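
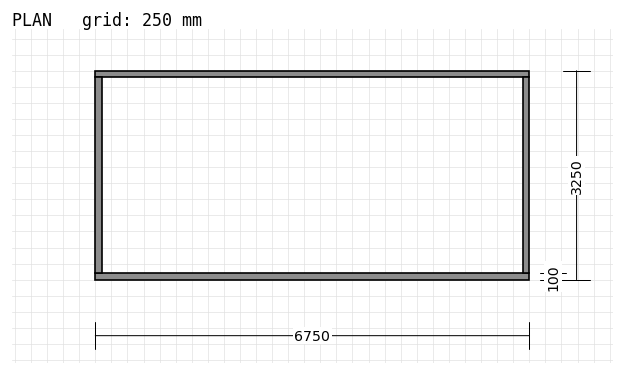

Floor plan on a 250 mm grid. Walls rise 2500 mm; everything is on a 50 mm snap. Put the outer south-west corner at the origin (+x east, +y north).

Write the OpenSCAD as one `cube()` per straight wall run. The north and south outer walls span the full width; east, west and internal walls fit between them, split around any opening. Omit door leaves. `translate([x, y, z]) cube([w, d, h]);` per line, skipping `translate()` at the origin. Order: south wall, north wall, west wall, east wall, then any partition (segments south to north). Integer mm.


cube([6750, 100, 2500]);
translate([0, 3150, 0]) cube([6750, 100, 2500]);
translate([0, 100, 0]) cube([100, 3050, 2500]);
translate([6650, 100, 0]) cube([100, 3050, 2500]);


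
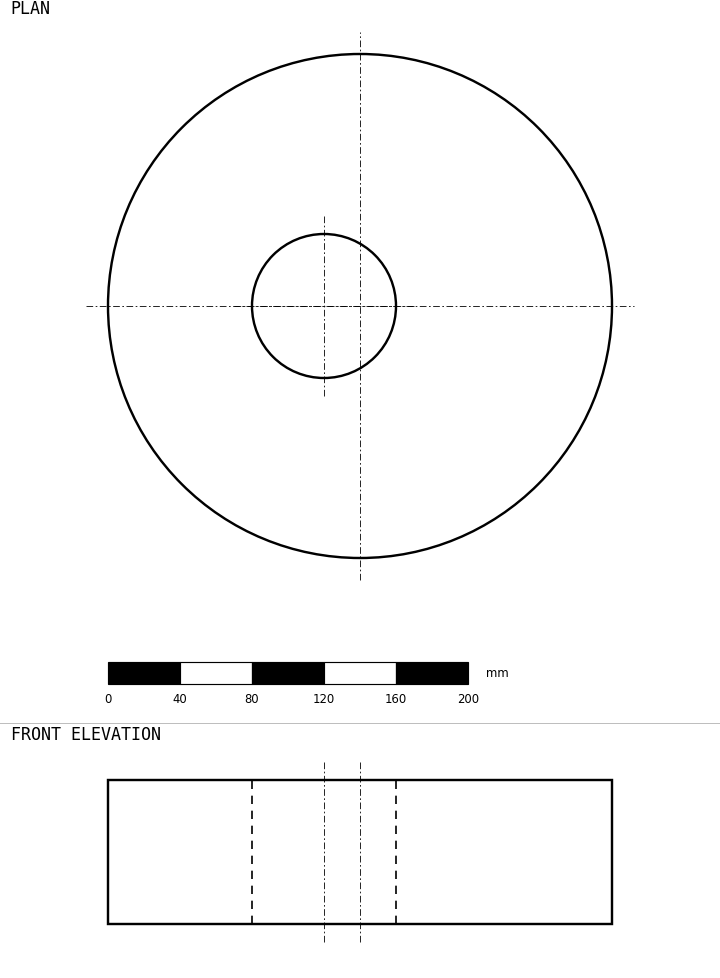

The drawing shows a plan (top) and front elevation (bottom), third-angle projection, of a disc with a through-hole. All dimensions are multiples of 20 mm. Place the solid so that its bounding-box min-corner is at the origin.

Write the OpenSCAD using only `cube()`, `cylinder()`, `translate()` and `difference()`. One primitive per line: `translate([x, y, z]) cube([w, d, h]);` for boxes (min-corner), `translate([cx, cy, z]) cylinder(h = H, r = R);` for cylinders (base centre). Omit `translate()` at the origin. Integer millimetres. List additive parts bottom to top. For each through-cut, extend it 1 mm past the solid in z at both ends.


difference() {
  translate([140, 140, 0]) cylinder(h = 80, r = 140);
  translate([120, 140, -1]) cylinder(h = 82, r = 40);
}


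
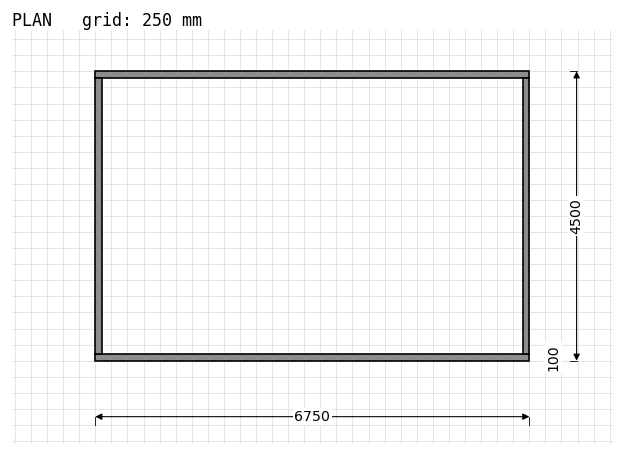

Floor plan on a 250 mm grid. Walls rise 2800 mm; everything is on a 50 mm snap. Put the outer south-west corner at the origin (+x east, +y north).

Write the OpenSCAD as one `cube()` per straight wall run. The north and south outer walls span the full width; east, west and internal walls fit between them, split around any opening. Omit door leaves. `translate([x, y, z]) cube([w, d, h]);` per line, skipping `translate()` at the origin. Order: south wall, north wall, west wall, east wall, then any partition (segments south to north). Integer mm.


cube([6750, 100, 2800]);
translate([0, 4400, 0]) cube([6750, 100, 2800]);
translate([0, 100, 0]) cube([100, 4300, 2800]);
translate([6650, 100, 0]) cube([100, 4300, 2800]);


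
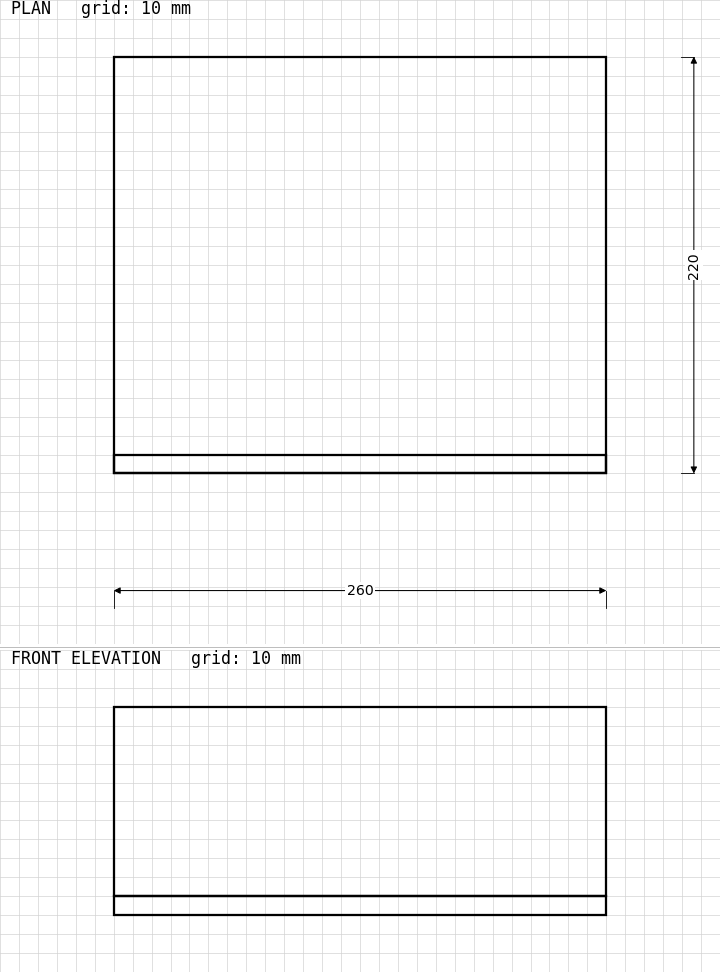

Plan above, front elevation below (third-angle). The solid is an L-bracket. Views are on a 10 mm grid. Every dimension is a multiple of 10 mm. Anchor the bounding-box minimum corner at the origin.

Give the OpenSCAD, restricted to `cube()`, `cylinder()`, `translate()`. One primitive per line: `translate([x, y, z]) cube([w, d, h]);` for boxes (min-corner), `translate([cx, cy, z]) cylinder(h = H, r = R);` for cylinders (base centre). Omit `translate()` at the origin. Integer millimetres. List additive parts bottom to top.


cube([260, 220, 10]);
translate([0, 0, 10]) cube([260, 10, 100]);


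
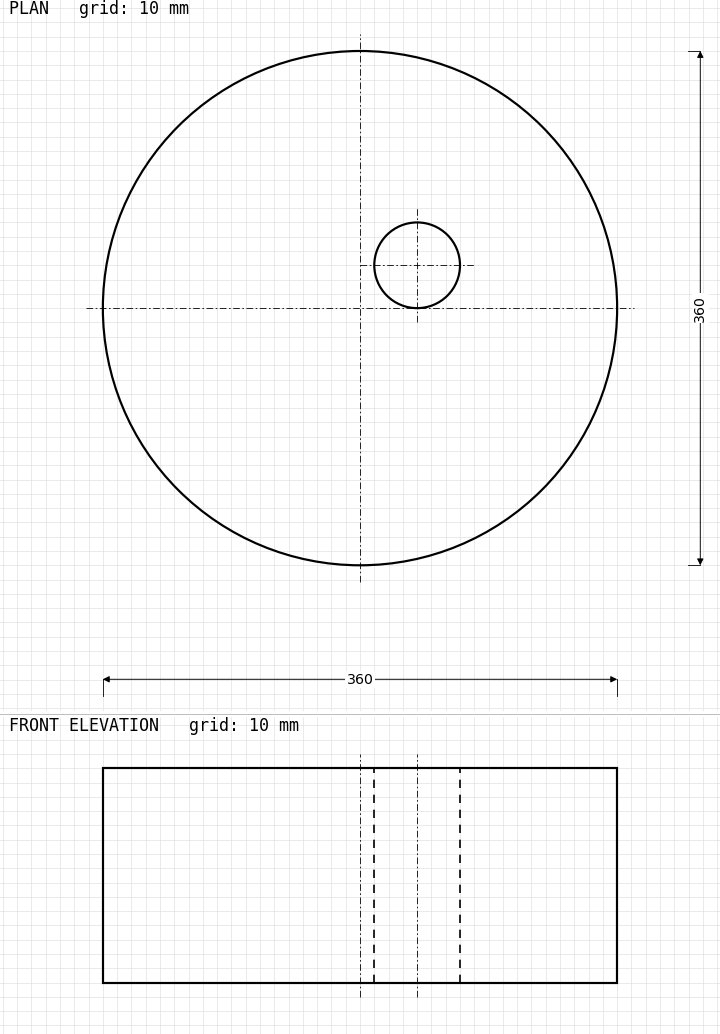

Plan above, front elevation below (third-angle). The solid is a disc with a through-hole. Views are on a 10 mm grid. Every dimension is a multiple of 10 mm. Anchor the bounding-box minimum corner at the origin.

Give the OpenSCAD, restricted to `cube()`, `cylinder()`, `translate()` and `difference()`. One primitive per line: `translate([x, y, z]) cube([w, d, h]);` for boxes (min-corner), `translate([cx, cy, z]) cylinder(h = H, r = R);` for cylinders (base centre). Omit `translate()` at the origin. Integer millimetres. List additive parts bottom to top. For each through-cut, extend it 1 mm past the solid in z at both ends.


difference() {
  translate([180, 180, 0]) cylinder(h = 150, r = 180);
  translate([220, 210, -1]) cylinder(h = 152, r = 30);
}


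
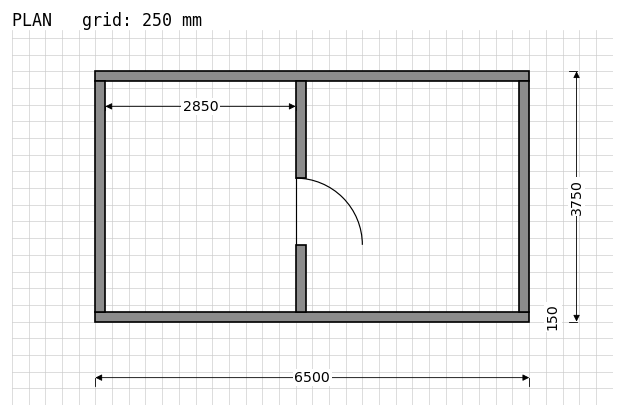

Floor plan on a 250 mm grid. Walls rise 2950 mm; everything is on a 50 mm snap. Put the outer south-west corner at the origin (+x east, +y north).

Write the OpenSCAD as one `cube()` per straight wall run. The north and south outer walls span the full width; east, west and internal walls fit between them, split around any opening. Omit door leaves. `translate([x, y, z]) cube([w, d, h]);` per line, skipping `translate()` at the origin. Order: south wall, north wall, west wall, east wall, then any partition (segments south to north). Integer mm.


cube([6500, 150, 2950]);
translate([0, 3600, 0]) cube([6500, 150, 2950]);
translate([0, 150, 0]) cube([150, 3450, 2950]);
translate([6350, 150, 0]) cube([150, 3450, 2950]);
translate([3000, 150, 0]) cube([150, 1000, 2950]);
translate([3000, 2150, 0]) cube([150, 1450, 2950]);


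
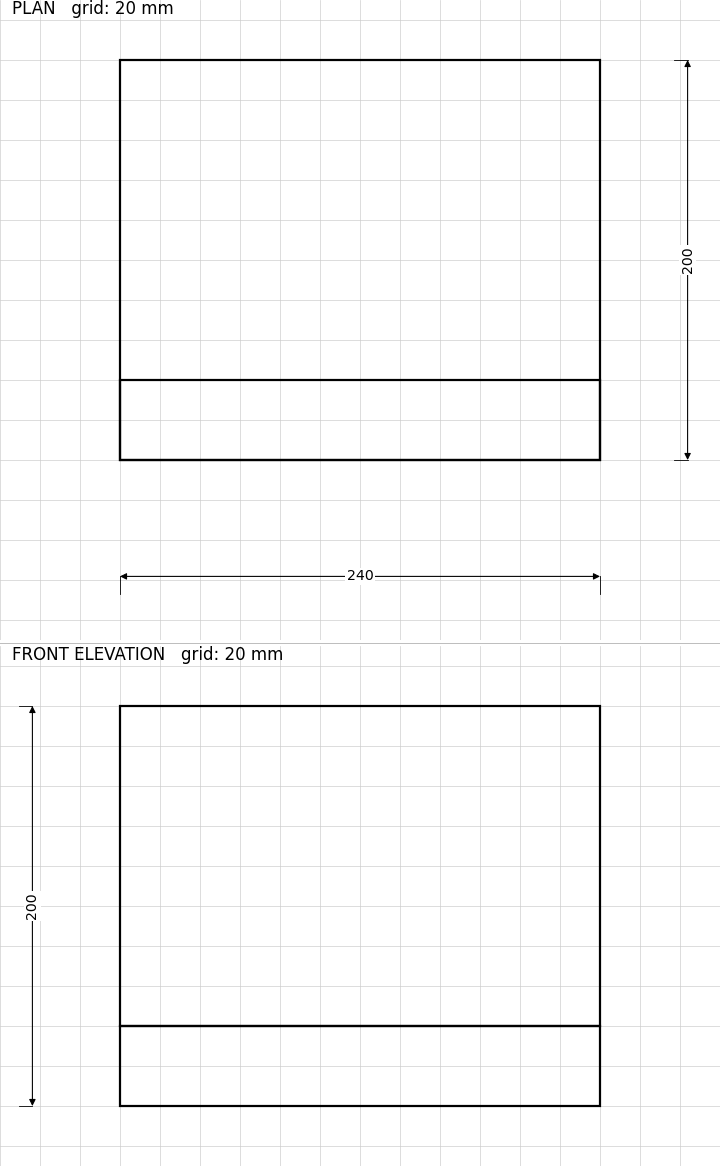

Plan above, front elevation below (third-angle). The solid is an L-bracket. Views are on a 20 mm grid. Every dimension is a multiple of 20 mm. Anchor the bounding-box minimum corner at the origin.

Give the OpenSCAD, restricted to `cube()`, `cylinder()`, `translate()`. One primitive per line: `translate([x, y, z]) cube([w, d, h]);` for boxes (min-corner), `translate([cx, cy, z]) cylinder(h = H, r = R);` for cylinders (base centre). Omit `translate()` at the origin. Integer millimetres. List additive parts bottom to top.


cube([240, 200, 40]);
translate([0, 0, 40]) cube([240, 40, 160]);


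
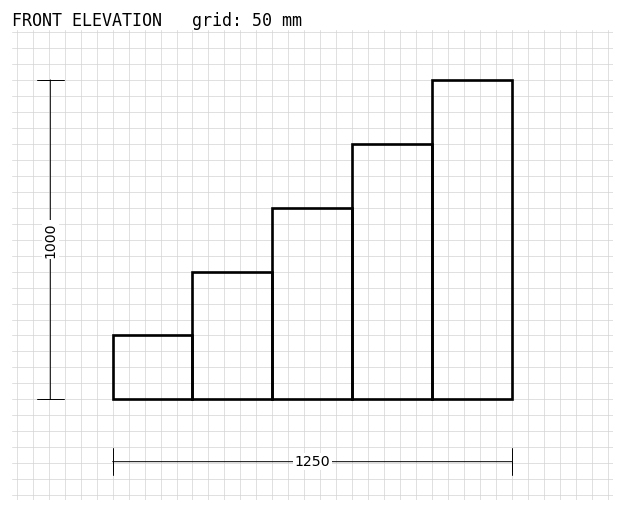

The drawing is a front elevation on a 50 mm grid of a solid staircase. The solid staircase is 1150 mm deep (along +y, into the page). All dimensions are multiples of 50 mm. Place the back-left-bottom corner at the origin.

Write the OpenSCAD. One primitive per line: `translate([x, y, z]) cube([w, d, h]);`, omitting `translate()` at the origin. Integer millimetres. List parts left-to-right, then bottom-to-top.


cube([250, 1150, 200]);
translate([250, 0, 0]) cube([250, 1150, 400]);
translate([500, 0, 0]) cube([250, 1150, 600]);
translate([750, 0, 0]) cube([250, 1150, 800]);
translate([1000, 0, 0]) cube([250, 1150, 1000]);


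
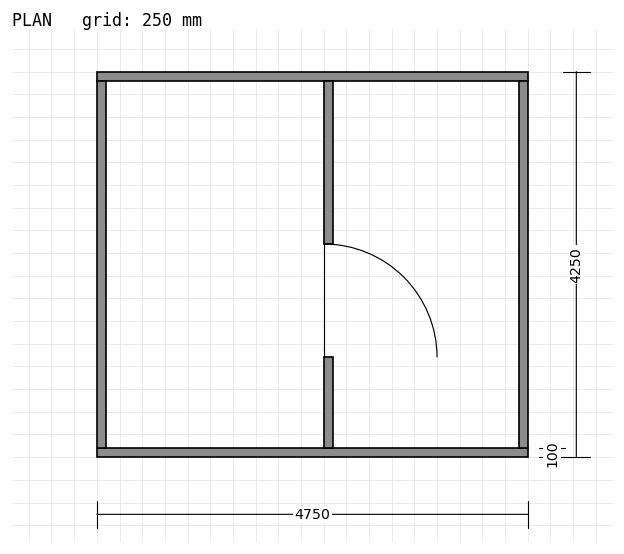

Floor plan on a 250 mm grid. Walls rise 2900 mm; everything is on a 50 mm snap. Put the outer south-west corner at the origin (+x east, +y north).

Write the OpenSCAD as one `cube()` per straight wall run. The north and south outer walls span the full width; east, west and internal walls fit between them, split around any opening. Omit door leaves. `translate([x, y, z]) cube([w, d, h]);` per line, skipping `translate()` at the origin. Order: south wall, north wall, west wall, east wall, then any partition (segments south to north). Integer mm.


cube([4750, 100, 2900]);
translate([0, 4150, 0]) cube([4750, 100, 2900]);
translate([0, 100, 0]) cube([100, 4050, 2900]);
translate([4650, 100, 0]) cube([100, 4050, 2900]);
translate([2500, 100, 0]) cube([100, 1000, 2900]);
translate([2500, 2350, 0]) cube([100, 1800, 2900]);


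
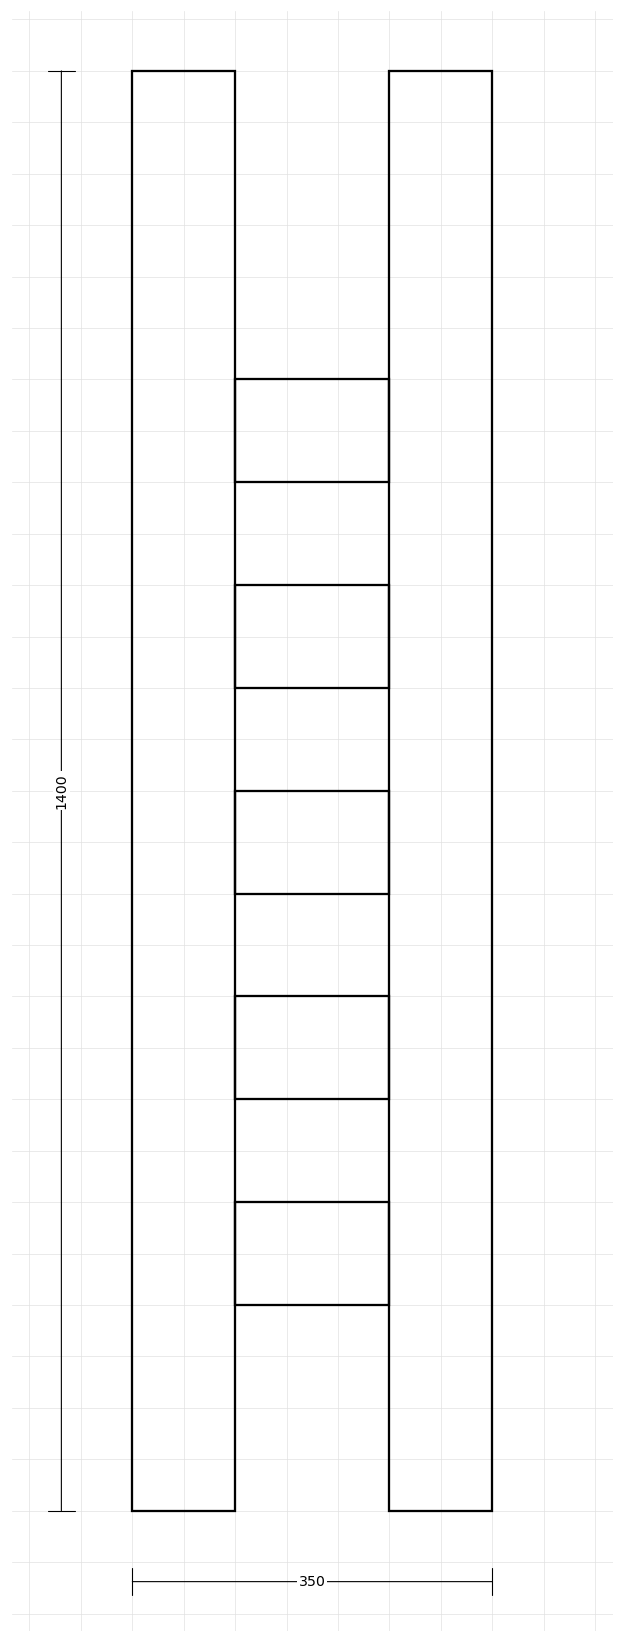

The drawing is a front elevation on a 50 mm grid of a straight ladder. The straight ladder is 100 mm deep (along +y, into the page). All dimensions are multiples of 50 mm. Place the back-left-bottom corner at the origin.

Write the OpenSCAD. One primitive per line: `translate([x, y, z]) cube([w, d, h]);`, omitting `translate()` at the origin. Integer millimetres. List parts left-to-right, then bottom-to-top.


cube([100, 100, 1400]);
translate([100, 0, 200]) cube([150, 100, 100]);
translate([100, 0, 400]) cube([150, 100, 100]);
translate([100, 0, 600]) cube([150, 100, 100]);
translate([100, 0, 800]) cube([150, 100, 100]);
translate([100, 0, 1000]) cube([150, 100, 100]);
translate([250, 0, 0]) cube([100, 100, 1400]);


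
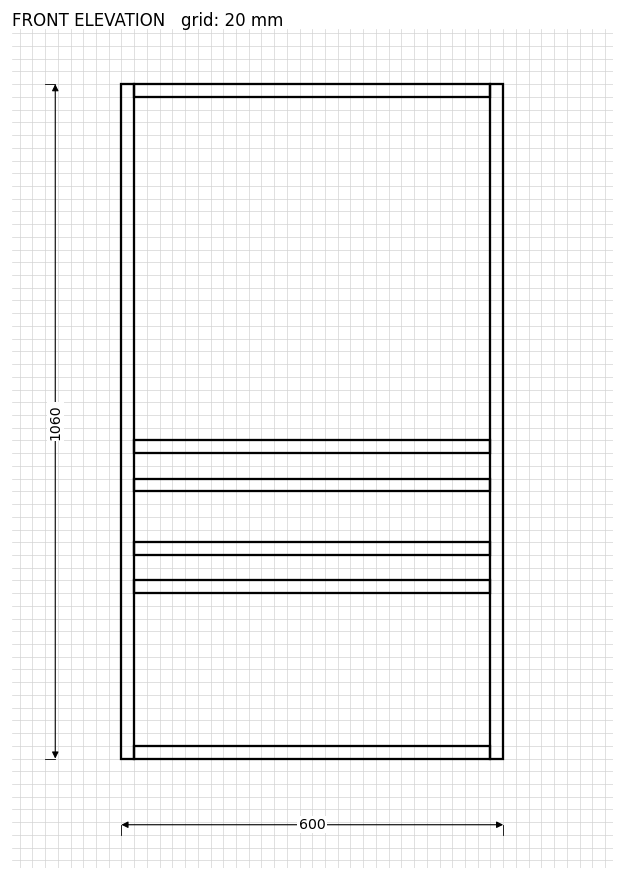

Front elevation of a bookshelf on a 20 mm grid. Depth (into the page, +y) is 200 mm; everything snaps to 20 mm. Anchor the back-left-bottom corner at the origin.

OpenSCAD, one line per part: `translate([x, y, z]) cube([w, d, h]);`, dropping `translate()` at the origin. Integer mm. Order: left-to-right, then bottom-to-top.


cube([20, 200, 1060]);
translate([20, 0, 0]) cube([560, 200, 20]);
translate([20, 0, 260]) cube([560, 200, 20]);
translate([20, 0, 320]) cube([560, 200, 20]);
translate([20, 0, 420]) cube([560, 200, 20]);
translate([20, 0, 480]) cube([560, 200, 20]);
translate([20, 0, 1040]) cube([560, 200, 20]);
translate([580, 0, 0]) cube([20, 200, 1060]);


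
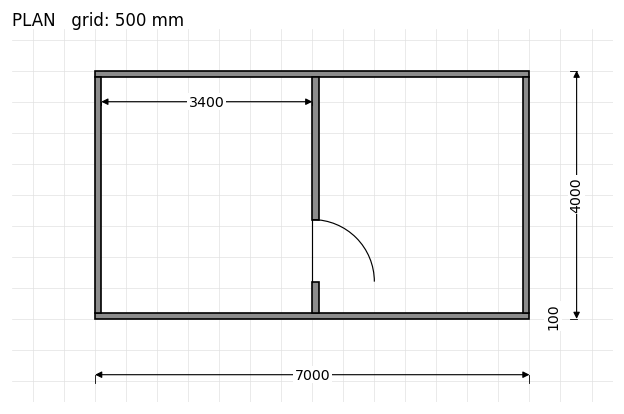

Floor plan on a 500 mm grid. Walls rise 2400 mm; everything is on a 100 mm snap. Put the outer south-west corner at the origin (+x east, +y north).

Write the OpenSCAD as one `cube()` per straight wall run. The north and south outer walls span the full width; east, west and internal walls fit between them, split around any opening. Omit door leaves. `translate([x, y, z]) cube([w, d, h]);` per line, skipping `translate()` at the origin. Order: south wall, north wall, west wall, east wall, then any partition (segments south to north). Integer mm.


cube([7000, 100, 2400]);
translate([0, 3900, 0]) cube([7000, 100, 2400]);
translate([0, 100, 0]) cube([100, 3800, 2400]);
translate([6900, 100, 0]) cube([100, 3800, 2400]);
translate([3500, 100, 0]) cube([100, 500, 2400]);
translate([3500, 1600, 0]) cube([100, 2300, 2400]);


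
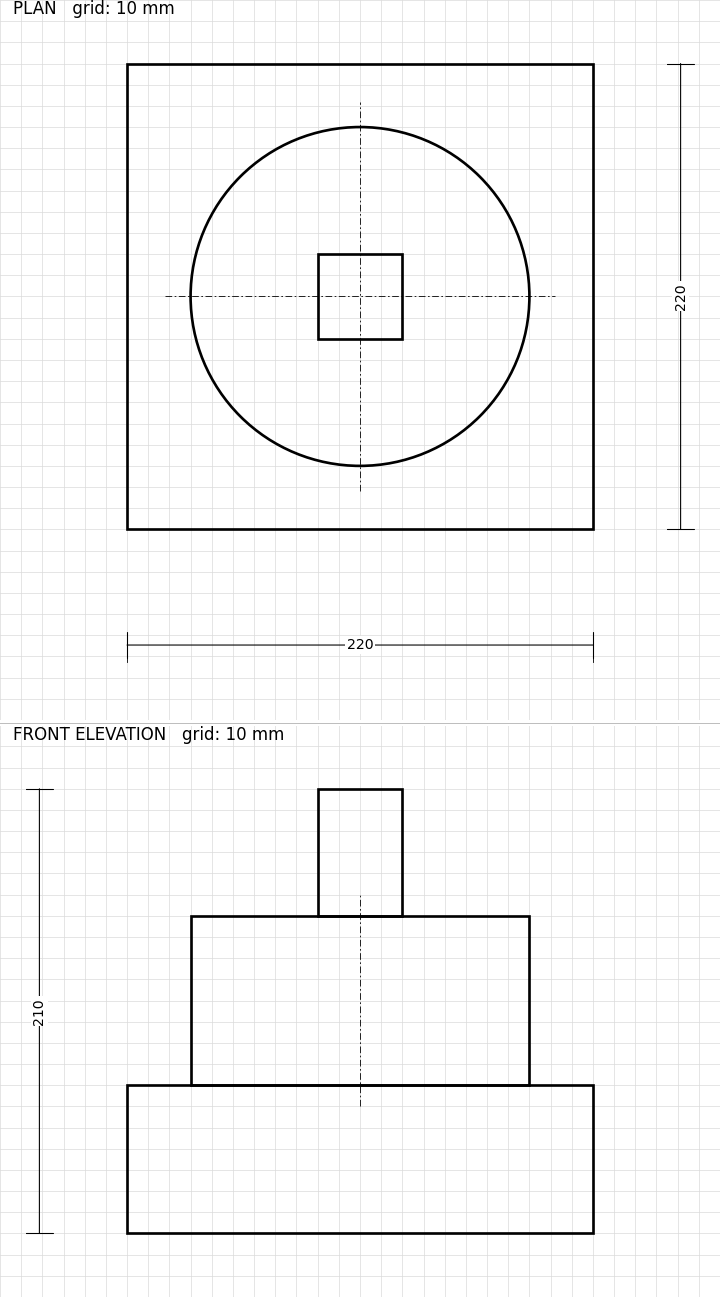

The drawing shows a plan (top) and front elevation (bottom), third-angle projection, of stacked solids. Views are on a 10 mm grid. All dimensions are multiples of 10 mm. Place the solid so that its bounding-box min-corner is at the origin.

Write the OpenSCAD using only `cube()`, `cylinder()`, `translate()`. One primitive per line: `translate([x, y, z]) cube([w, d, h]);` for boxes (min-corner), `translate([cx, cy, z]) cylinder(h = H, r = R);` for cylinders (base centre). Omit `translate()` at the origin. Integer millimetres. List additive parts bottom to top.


cube([220, 220, 70]);
translate([110, 110, 70]) cylinder(h = 80, r = 80);
translate([90, 90, 150]) cube([40, 40, 60]);


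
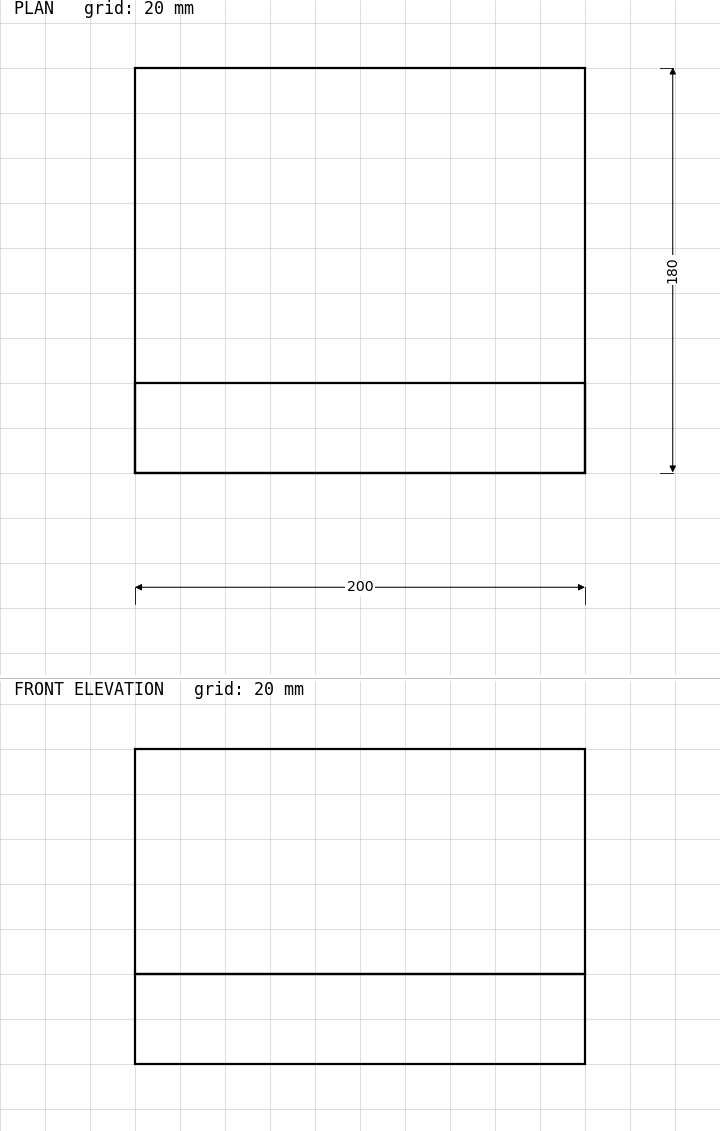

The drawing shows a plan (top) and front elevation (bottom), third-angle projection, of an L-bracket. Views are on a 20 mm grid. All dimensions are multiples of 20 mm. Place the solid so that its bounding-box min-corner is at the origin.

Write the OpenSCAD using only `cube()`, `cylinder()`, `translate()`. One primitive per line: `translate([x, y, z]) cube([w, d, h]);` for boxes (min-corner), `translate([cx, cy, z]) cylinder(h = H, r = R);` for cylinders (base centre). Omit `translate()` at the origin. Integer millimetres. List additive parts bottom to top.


cube([200, 180, 40]);
translate([0, 0, 40]) cube([200, 40, 100]);


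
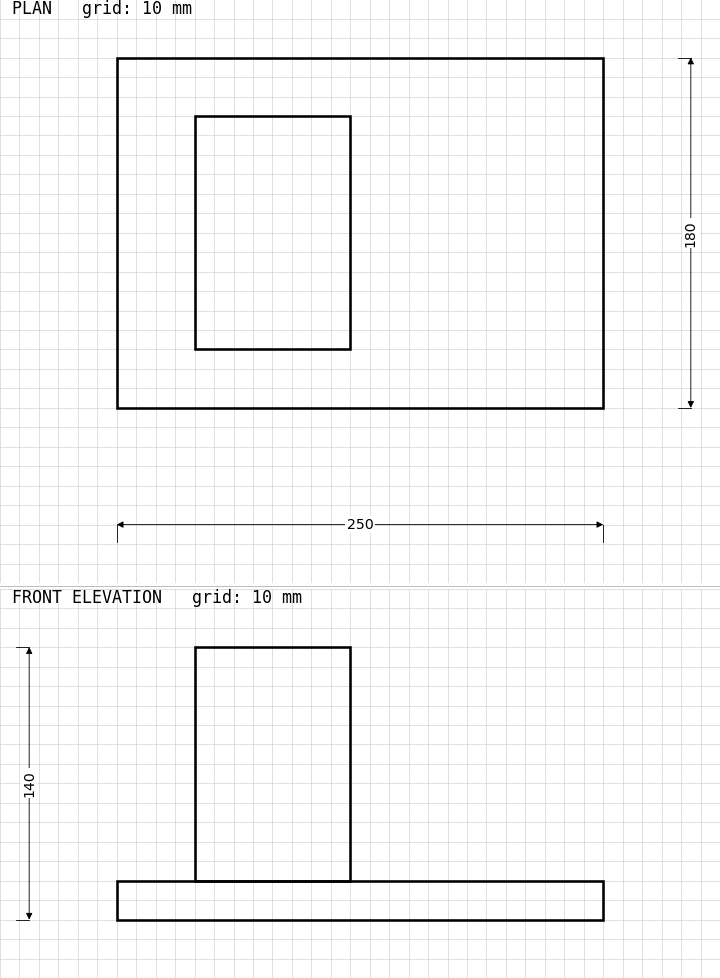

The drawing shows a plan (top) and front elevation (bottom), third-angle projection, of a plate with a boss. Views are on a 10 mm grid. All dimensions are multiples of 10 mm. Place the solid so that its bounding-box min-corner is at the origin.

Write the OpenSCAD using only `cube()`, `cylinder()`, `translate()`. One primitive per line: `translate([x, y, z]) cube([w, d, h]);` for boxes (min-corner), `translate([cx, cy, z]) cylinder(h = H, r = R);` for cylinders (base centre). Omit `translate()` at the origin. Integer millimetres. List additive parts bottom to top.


cube([250, 180, 20]);
translate([40, 30, 20]) cube([80, 120, 120]);


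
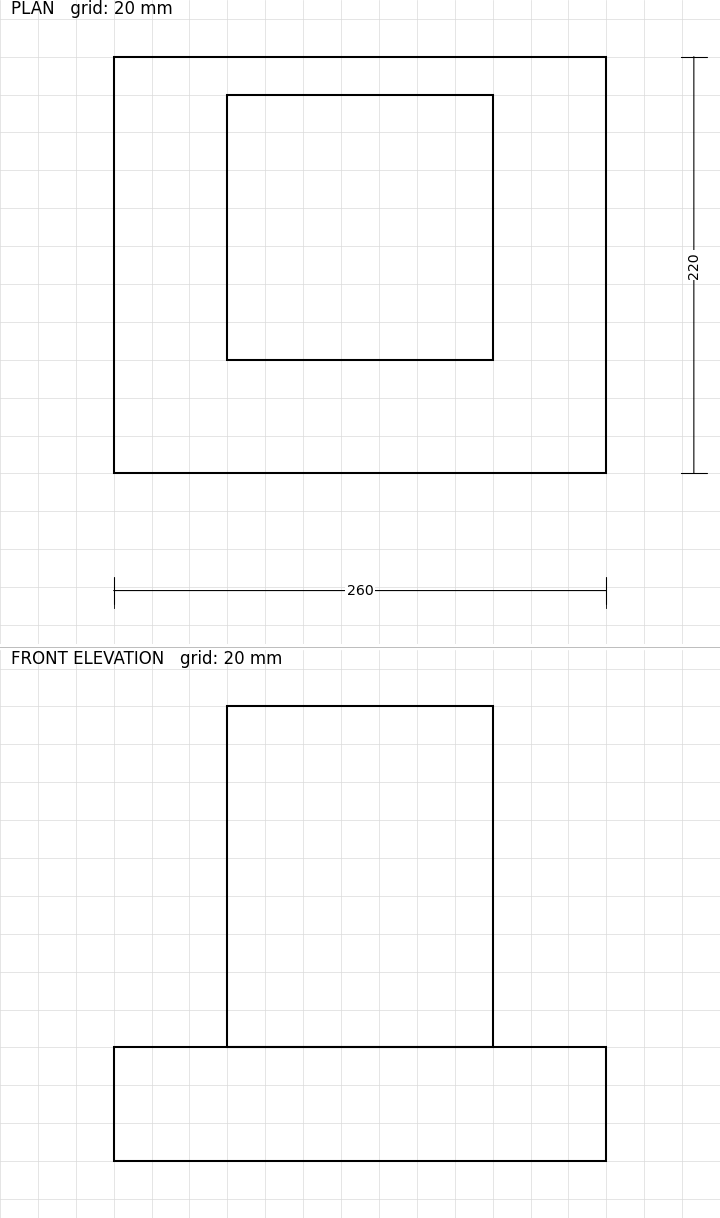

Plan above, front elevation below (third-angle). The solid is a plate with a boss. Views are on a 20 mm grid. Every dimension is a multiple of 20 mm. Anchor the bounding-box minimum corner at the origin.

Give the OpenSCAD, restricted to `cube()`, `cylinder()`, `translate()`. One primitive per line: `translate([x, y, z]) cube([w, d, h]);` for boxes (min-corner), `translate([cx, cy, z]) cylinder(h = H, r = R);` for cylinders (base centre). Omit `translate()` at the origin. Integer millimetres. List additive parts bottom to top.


cube([260, 220, 60]);
translate([60, 60, 60]) cube([140, 140, 180]);


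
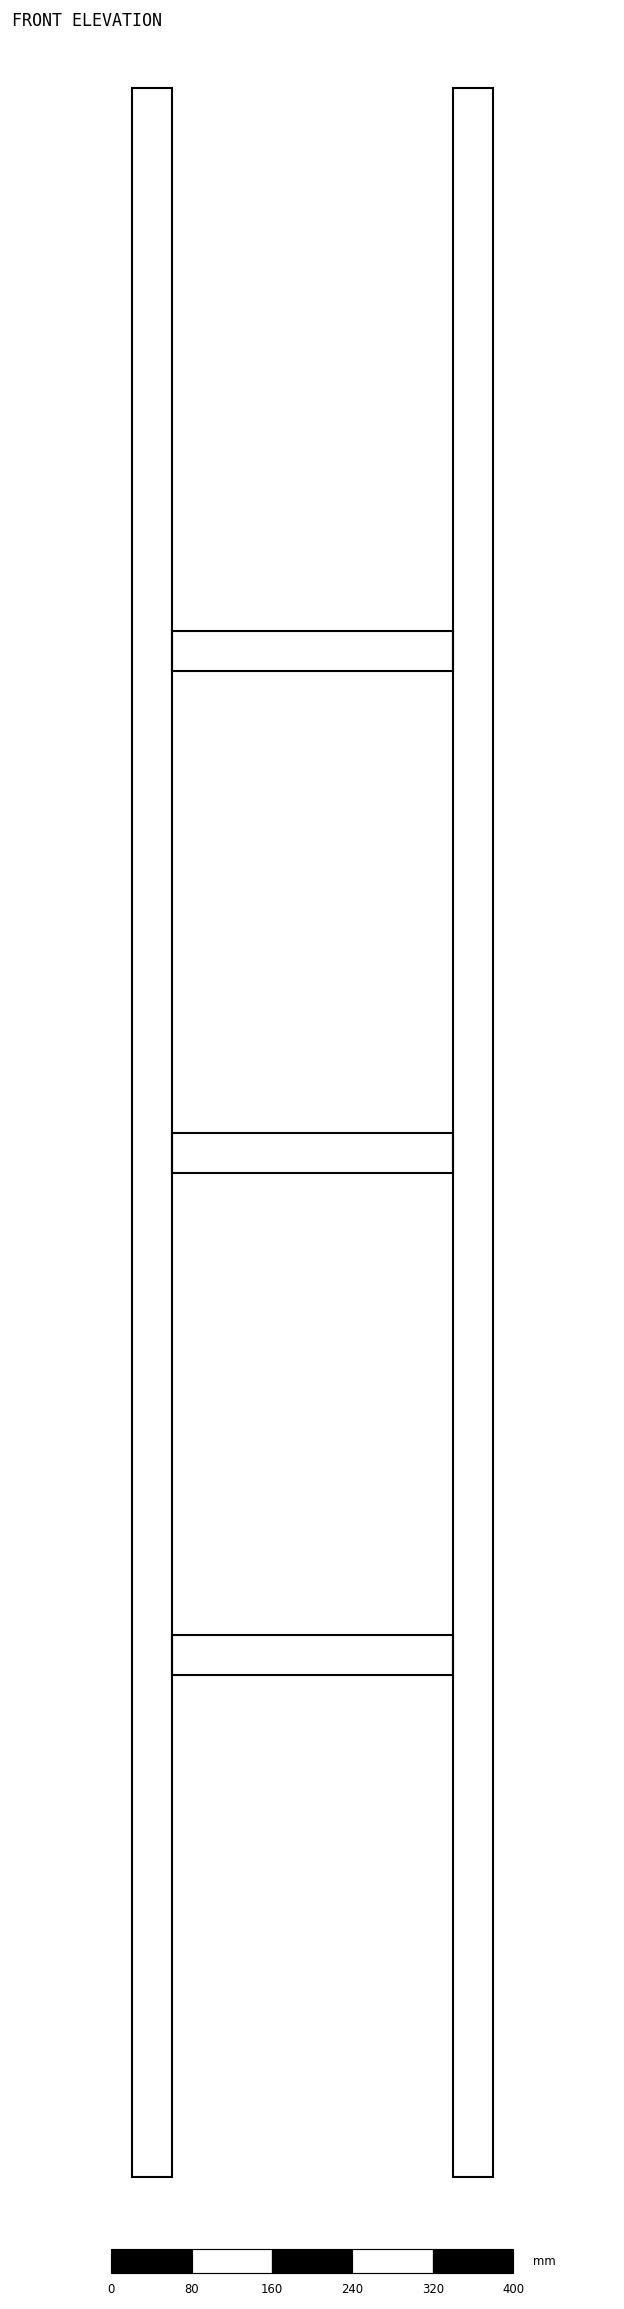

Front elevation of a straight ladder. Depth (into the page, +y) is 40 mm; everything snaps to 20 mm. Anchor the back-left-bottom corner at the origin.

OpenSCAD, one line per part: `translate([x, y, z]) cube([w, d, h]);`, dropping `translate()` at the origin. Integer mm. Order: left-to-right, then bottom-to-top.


cube([40, 40, 2080]);
translate([40, 0, 500]) cube([280, 40, 40]);
translate([40, 0, 1000]) cube([280, 40, 40]);
translate([40, 0, 1500]) cube([280, 40, 40]);
translate([320, 0, 0]) cube([40, 40, 2080]);


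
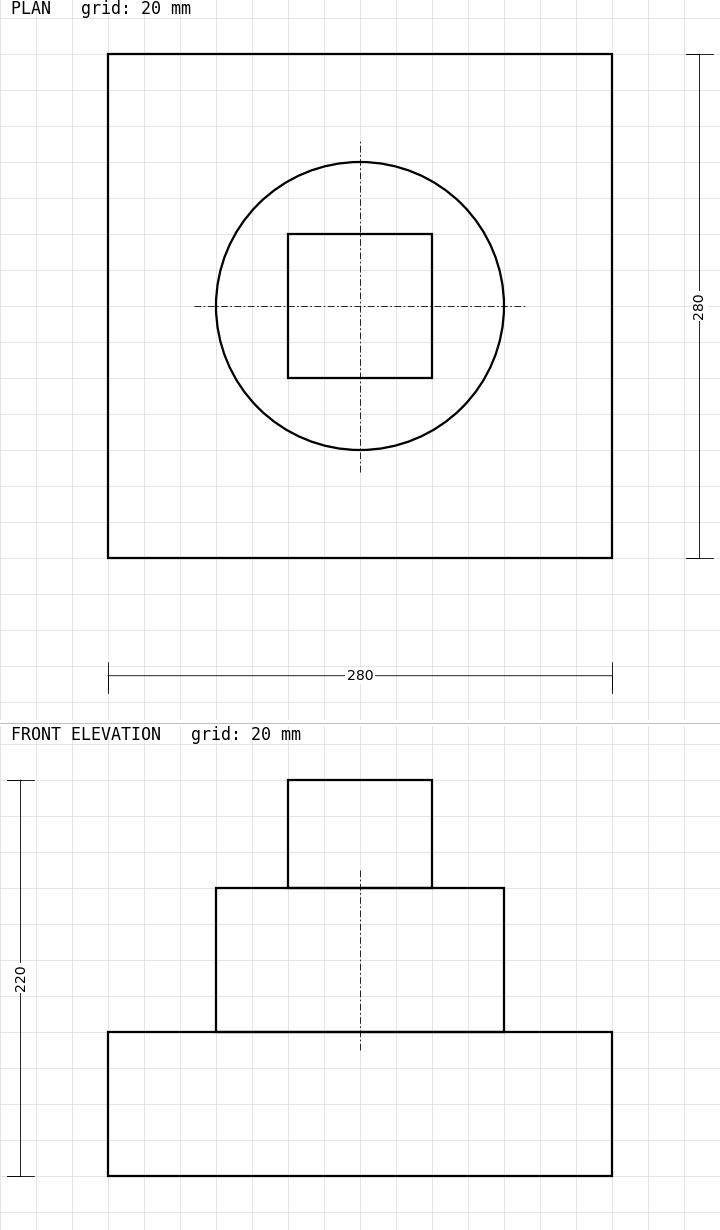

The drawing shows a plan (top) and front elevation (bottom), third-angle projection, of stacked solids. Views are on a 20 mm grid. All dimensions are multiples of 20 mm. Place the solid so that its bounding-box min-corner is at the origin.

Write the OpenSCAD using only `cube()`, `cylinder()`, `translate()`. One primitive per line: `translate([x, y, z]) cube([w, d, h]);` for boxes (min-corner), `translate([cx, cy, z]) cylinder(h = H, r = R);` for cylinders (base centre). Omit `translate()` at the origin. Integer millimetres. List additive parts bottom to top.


cube([280, 280, 80]);
translate([140, 140, 80]) cylinder(h = 80, r = 80);
translate([100, 100, 160]) cube([80, 80, 60]);


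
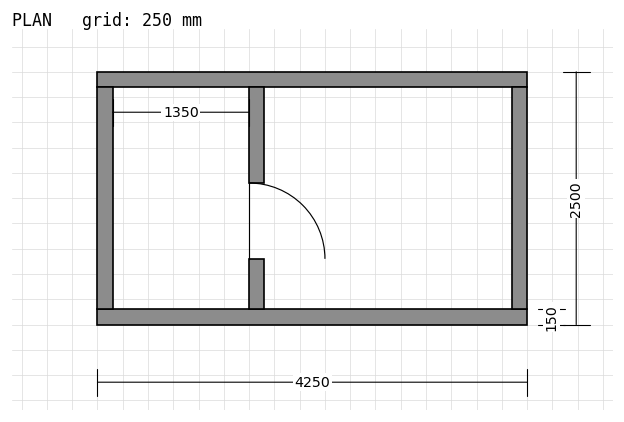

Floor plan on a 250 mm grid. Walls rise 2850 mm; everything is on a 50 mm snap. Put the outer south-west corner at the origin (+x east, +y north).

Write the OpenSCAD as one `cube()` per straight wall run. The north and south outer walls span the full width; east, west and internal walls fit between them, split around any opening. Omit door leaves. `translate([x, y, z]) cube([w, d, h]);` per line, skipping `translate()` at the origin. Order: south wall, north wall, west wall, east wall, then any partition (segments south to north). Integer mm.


cube([4250, 150, 2850]);
translate([0, 2350, 0]) cube([4250, 150, 2850]);
translate([0, 150, 0]) cube([150, 2200, 2850]);
translate([4100, 150, 0]) cube([150, 2200, 2850]);
translate([1500, 150, 0]) cube([150, 500, 2850]);
translate([1500, 1400, 0]) cube([150, 950, 2850]);


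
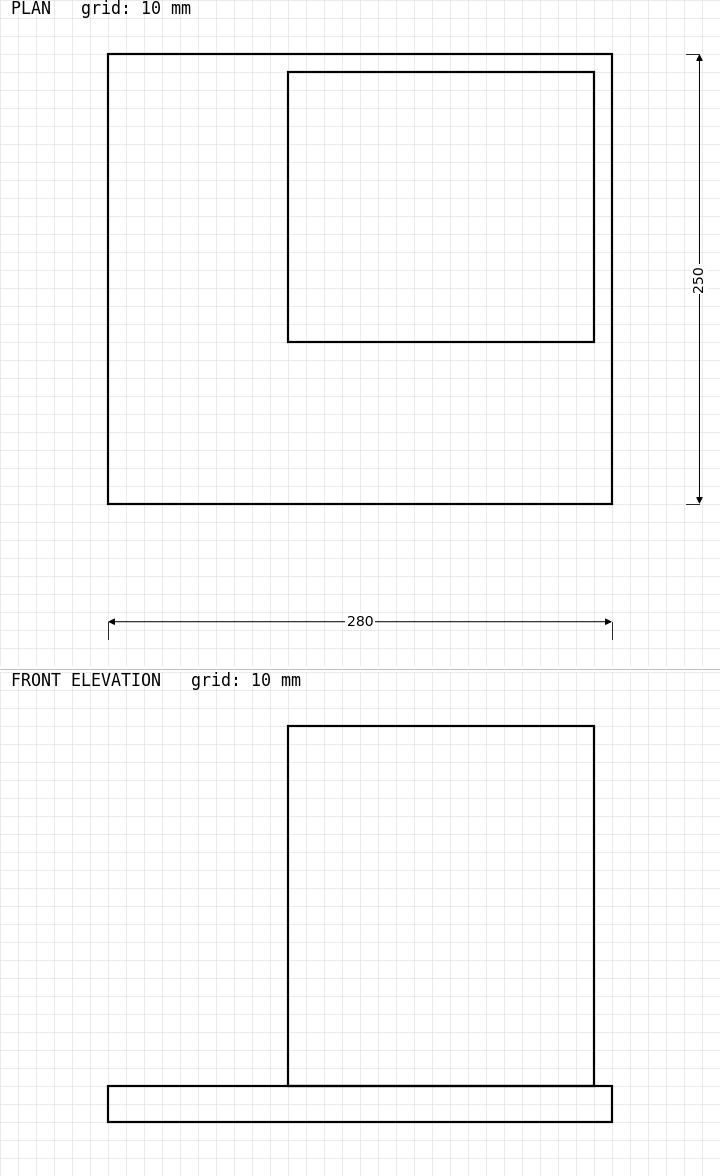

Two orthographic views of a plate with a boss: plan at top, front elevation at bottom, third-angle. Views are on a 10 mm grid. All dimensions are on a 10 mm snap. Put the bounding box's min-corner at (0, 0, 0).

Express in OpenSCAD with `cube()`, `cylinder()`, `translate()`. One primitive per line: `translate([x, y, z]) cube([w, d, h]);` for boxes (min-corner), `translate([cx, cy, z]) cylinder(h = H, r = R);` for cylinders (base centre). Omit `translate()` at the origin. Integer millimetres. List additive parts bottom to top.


cube([280, 250, 20]);
translate([100, 90, 20]) cube([170, 150, 200]);


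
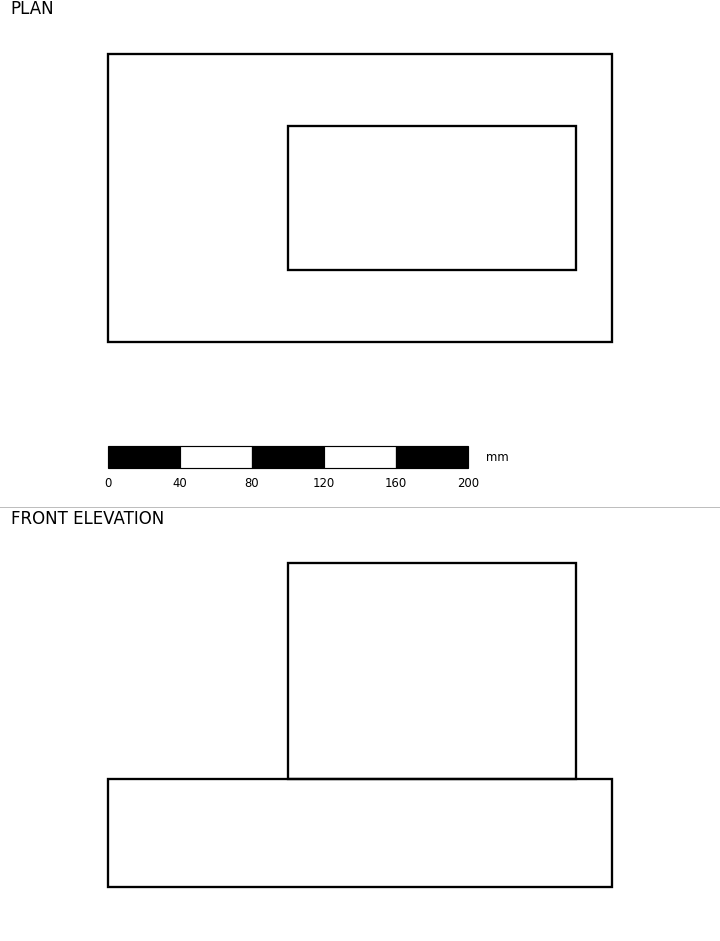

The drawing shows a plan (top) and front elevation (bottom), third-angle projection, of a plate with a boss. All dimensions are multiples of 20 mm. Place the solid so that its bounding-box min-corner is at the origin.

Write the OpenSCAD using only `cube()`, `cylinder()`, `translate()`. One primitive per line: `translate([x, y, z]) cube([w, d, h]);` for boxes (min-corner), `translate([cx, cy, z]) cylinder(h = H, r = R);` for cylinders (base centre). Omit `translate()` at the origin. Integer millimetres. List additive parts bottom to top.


cube([280, 160, 60]);
translate([100, 40, 60]) cube([160, 80, 120]);


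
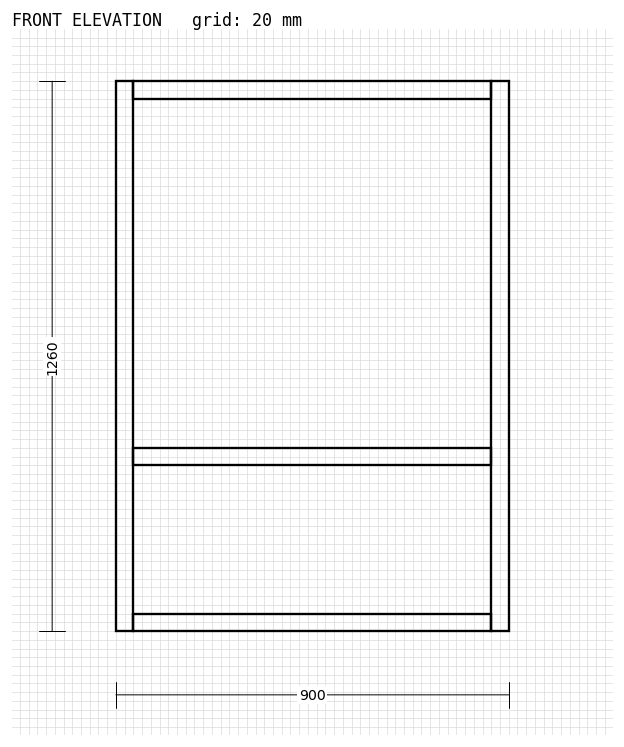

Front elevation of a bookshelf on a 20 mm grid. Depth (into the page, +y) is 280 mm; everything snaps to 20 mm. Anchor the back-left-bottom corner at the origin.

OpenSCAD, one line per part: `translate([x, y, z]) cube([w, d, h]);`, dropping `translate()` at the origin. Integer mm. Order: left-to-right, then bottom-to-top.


cube([40, 280, 1260]);
translate([40, 0, 0]) cube([820, 280, 40]);
translate([40, 0, 380]) cube([820, 280, 40]);
translate([40, 0, 1220]) cube([820, 280, 40]);
translate([860, 0, 0]) cube([40, 280, 1260]);


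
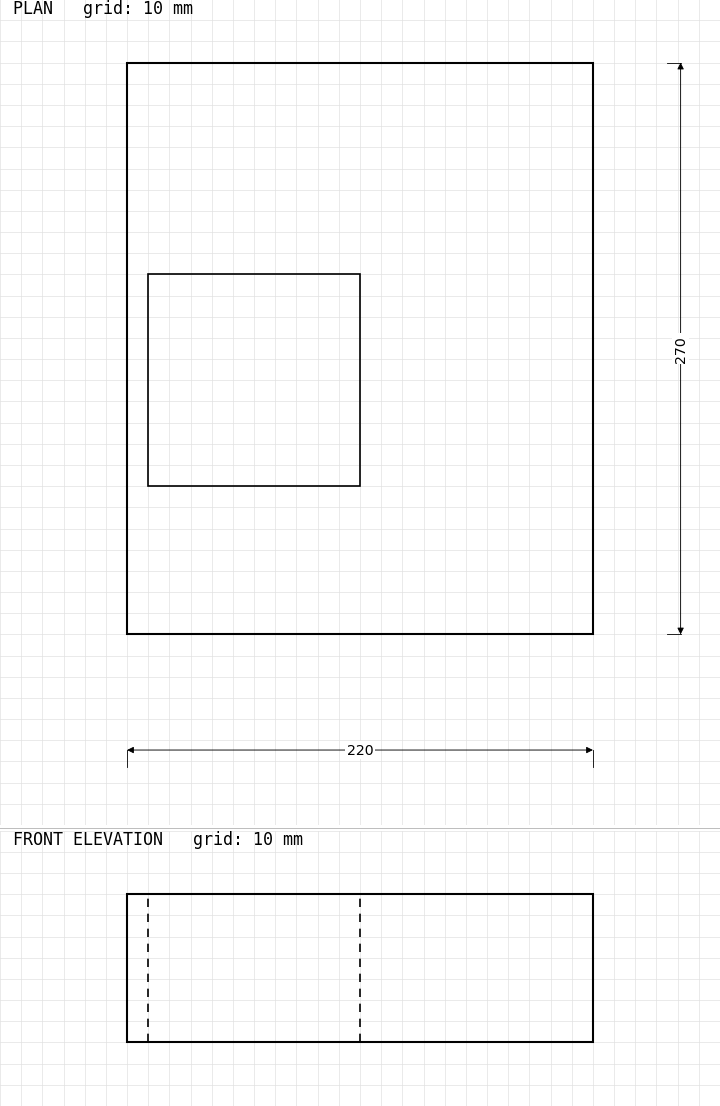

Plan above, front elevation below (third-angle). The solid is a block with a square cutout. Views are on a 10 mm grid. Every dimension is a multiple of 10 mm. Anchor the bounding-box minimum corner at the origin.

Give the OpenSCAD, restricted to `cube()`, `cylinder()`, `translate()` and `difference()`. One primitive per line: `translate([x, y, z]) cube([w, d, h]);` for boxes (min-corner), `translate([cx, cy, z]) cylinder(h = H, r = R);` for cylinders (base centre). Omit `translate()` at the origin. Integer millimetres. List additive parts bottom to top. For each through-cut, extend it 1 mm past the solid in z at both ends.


difference() {
  cube([220, 270, 70]);
  translate([10, 70, -1]) cube([100, 100, 72]);
}


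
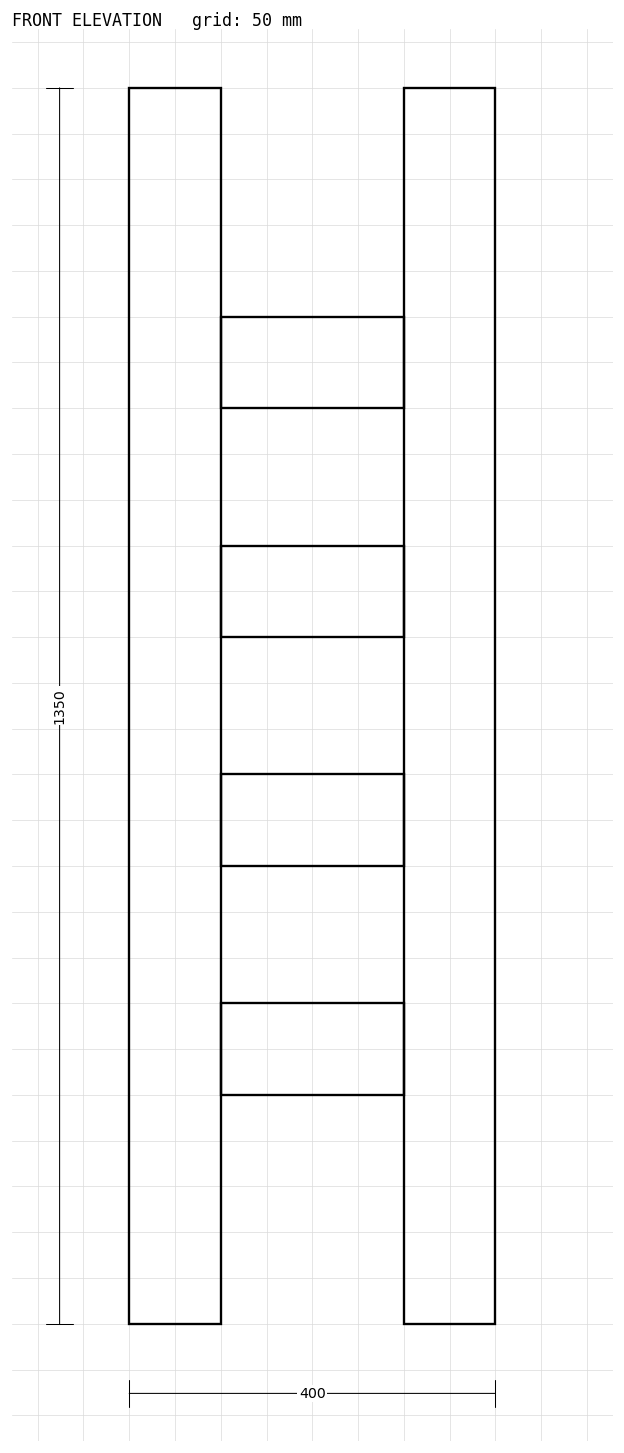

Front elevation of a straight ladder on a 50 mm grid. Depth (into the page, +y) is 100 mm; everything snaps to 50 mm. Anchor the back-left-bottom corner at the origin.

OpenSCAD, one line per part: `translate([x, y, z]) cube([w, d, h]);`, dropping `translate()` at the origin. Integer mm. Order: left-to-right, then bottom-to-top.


cube([100, 100, 1350]);
translate([100, 0, 250]) cube([200, 100, 100]);
translate([100, 0, 500]) cube([200, 100, 100]);
translate([100, 0, 750]) cube([200, 100, 100]);
translate([100, 0, 1000]) cube([200, 100, 100]);
translate([300, 0, 0]) cube([100, 100, 1350]);


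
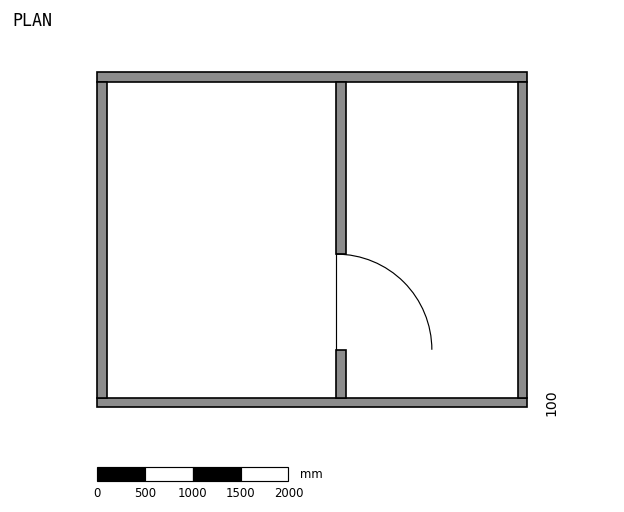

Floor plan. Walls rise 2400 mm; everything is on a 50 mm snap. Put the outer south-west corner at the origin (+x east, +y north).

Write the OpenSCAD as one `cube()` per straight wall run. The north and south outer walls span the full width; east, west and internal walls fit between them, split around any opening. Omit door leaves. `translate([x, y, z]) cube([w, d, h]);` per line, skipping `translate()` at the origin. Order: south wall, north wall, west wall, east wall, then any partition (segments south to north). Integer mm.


cube([4500, 100, 2400]);
translate([0, 3400, 0]) cube([4500, 100, 2400]);
translate([0, 100, 0]) cube([100, 3300, 2400]);
translate([4400, 100, 0]) cube([100, 3300, 2400]);
translate([2500, 100, 0]) cube([100, 500, 2400]);
translate([2500, 1600, 0]) cube([100, 1800, 2400]);


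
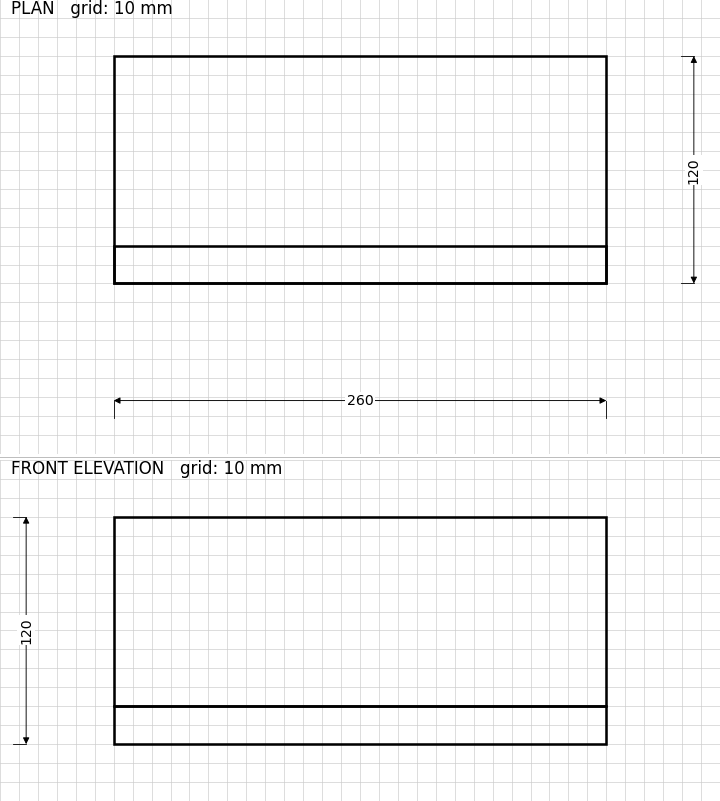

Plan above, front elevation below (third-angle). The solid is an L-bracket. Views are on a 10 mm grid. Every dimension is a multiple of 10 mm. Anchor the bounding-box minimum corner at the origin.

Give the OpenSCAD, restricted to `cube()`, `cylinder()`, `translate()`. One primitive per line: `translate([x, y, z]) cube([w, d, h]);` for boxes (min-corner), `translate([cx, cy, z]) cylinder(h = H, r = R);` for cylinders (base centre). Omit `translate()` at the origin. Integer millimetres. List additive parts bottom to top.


cube([260, 120, 20]);
translate([0, 0, 20]) cube([260, 20, 100]);


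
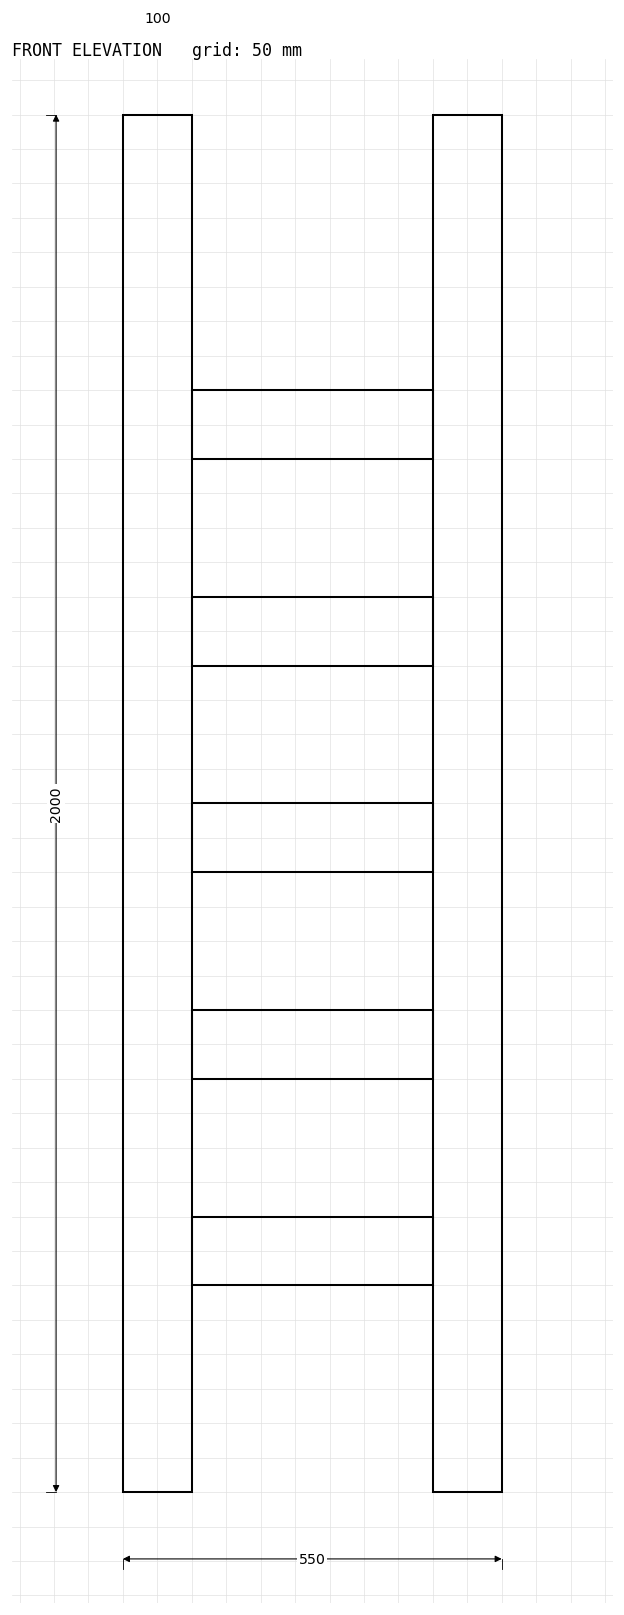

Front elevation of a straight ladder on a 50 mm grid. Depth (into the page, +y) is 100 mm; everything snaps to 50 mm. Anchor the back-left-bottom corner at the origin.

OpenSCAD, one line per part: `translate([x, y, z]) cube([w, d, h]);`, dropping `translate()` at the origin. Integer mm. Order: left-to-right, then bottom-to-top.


cube([100, 100, 2000]);
translate([100, 0, 300]) cube([350, 100, 100]);
translate([100, 0, 600]) cube([350, 100, 100]);
translate([100, 0, 900]) cube([350, 100, 100]);
translate([100, 0, 1200]) cube([350, 100, 100]);
translate([100, 0, 1500]) cube([350, 100, 100]);
translate([450, 0, 0]) cube([100, 100, 2000]);


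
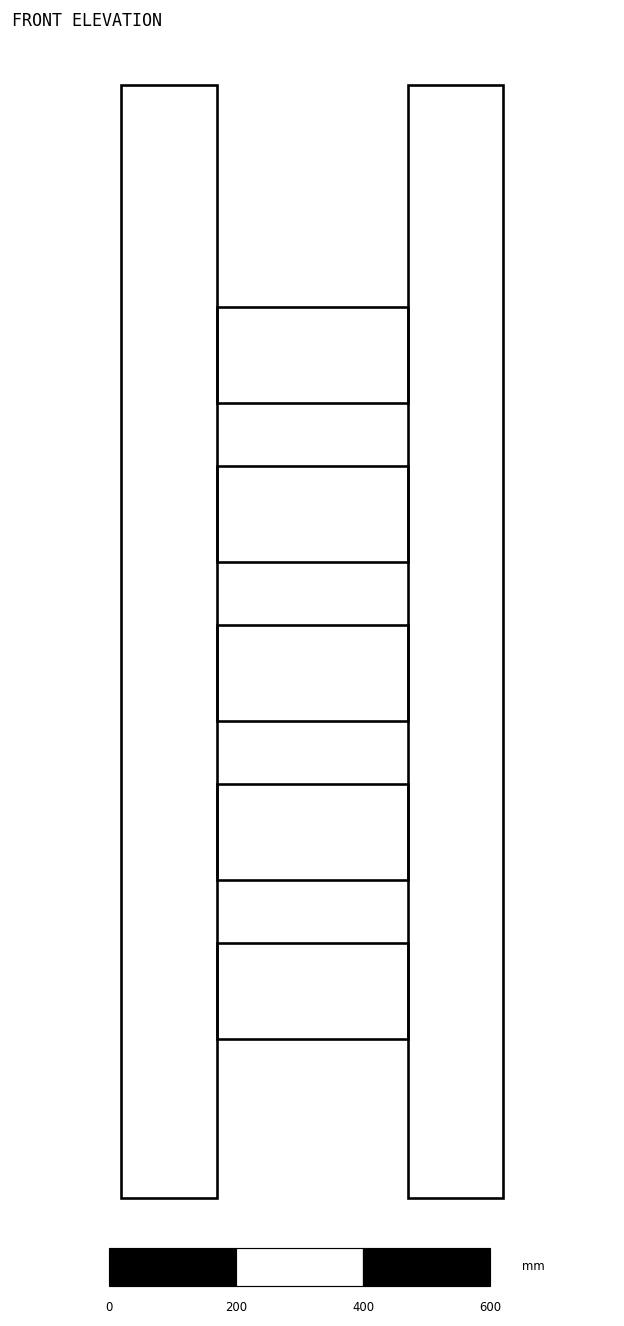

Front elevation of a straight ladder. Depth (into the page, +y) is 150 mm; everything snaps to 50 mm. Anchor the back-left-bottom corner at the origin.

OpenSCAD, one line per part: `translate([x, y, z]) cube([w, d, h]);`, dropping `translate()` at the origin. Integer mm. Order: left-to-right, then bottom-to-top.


cube([150, 150, 1750]);
translate([150, 0, 250]) cube([300, 150, 150]);
translate([150, 0, 500]) cube([300, 150, 150]);
translate([150, 0, 750]) cube([300, 150, 150]);
translate([150, 0, 1000]) cube([300, 150, 150]);
translate([150, 0, 1250]) cube([300, 150, 150]);
translate([450, 0, 0]) cube([150, 150, 1750]);


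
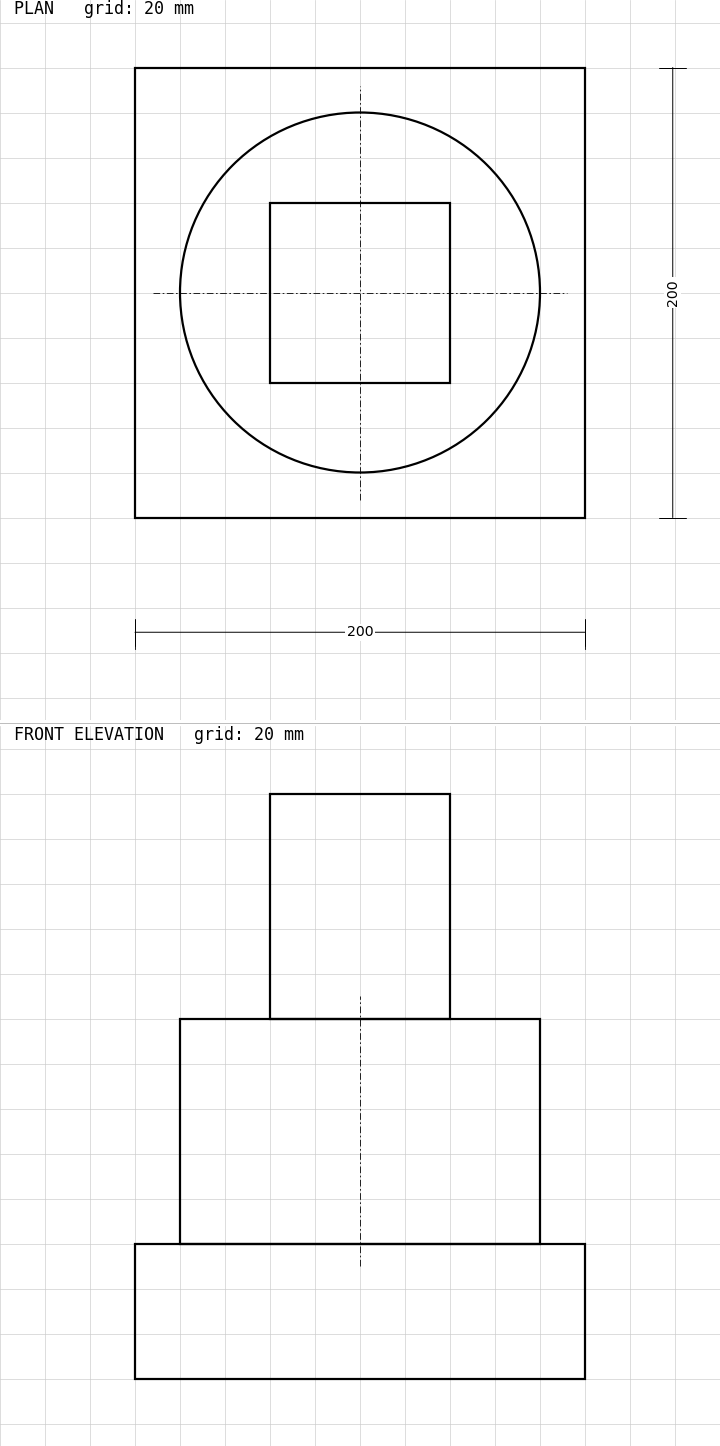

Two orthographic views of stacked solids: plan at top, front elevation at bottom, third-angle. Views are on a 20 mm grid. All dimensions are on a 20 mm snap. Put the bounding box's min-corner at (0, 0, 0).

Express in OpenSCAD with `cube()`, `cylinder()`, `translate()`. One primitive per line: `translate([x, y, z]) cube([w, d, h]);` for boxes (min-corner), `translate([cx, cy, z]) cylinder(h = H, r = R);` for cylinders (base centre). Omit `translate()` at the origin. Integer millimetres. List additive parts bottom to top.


cube([200, 200, 60]);
translate([100, 100, 60]) cylinder(h = 100, r = 80);
translate([60, 60, 160]) cube([80, 80, 100]);


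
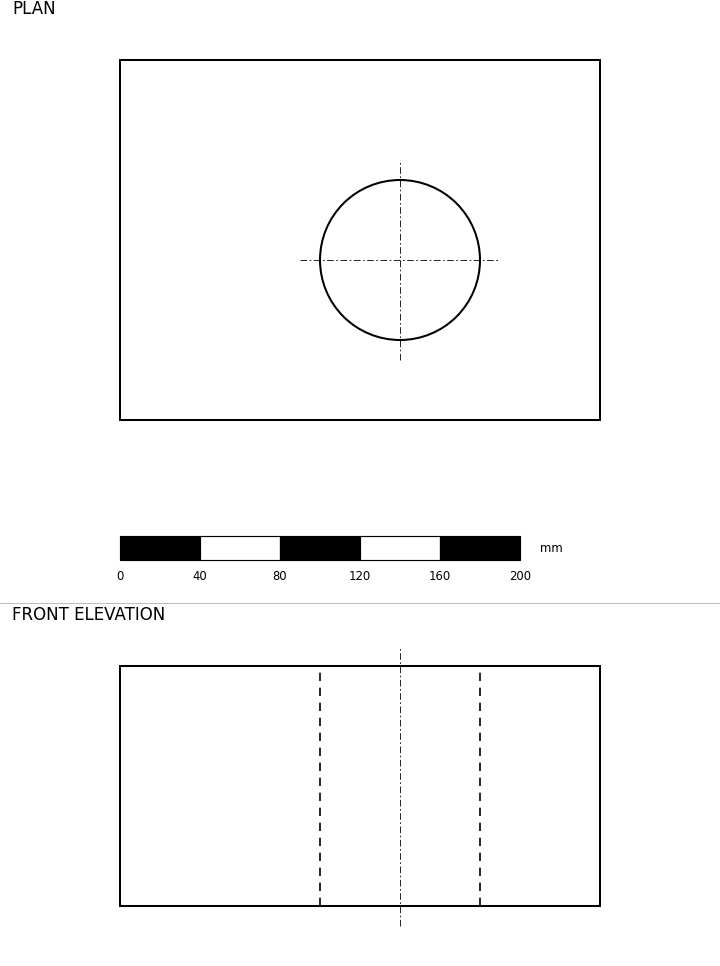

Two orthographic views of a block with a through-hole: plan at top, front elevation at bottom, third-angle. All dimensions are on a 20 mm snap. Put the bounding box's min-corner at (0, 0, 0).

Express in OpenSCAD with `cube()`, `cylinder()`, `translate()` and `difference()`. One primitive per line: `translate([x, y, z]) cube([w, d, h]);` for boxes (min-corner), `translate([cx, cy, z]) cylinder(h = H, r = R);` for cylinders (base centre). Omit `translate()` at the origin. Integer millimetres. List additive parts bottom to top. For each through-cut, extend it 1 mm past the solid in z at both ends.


difference() {
  cube([240, 180, 120]);
  translate([140, 80, -1]) cylinder(h = 122, r = 40);
}


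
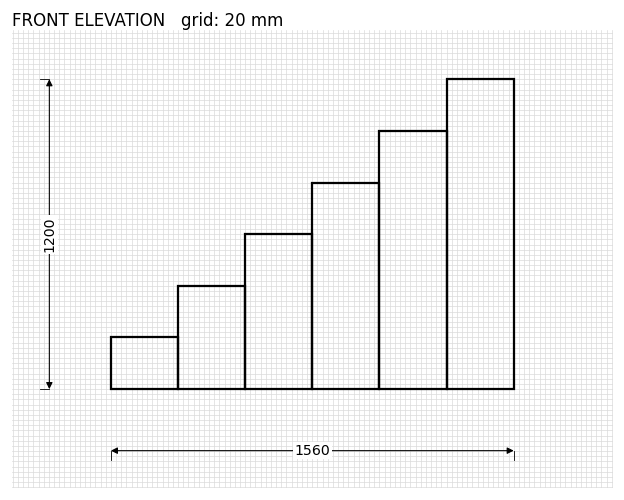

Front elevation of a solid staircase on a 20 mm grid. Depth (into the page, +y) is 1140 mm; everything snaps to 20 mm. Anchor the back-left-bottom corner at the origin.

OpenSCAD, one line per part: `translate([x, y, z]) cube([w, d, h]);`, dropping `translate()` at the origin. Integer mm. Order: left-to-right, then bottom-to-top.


cube([260, 1140, 200]);
translate([260, 0, 0]) cube([260, 1140, 400]);
translate([520, 0, 0]) cube([260, 1140, 600]);
translate([780, 0, 0]) cube([260, 1140, 800]);
translate([1040, 0, 0]) cube([260, 1140, 1000]);
translate([1300, 0, 0]) cube([260, 1140, 1200]);


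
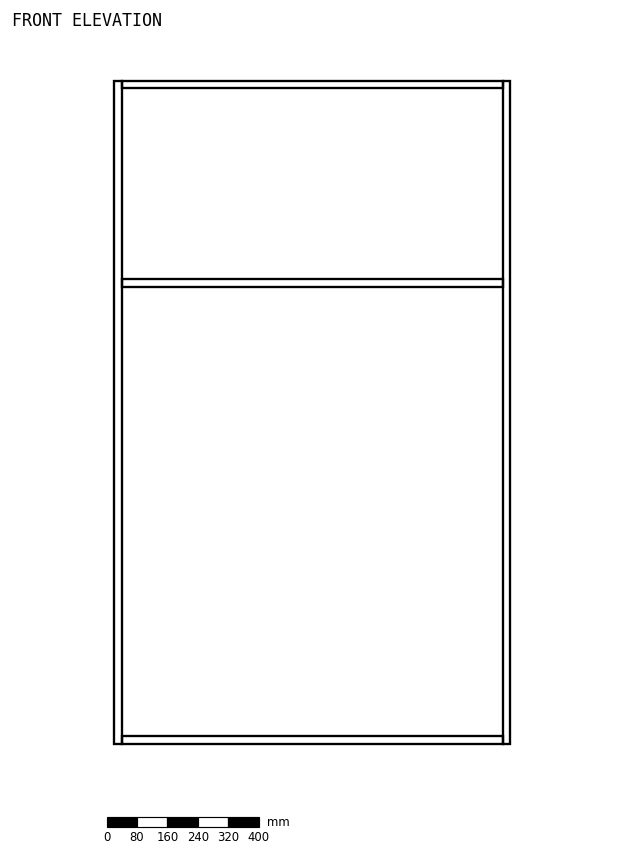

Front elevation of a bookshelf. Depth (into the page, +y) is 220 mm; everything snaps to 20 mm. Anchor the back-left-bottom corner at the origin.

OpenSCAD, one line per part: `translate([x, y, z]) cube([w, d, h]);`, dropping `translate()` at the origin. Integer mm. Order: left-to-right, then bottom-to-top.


cube([20, 220, 1740]);
translate([20, 0, 0]) cube([1000, 220, 20]);
translate([20, 0, 1200]) cube([1000, 220, 20]);
translate([20, 0, 1720]) cube([1000, 220, 20]);
translate([1020, 0, 0]) cube([20, 220, 1740]);


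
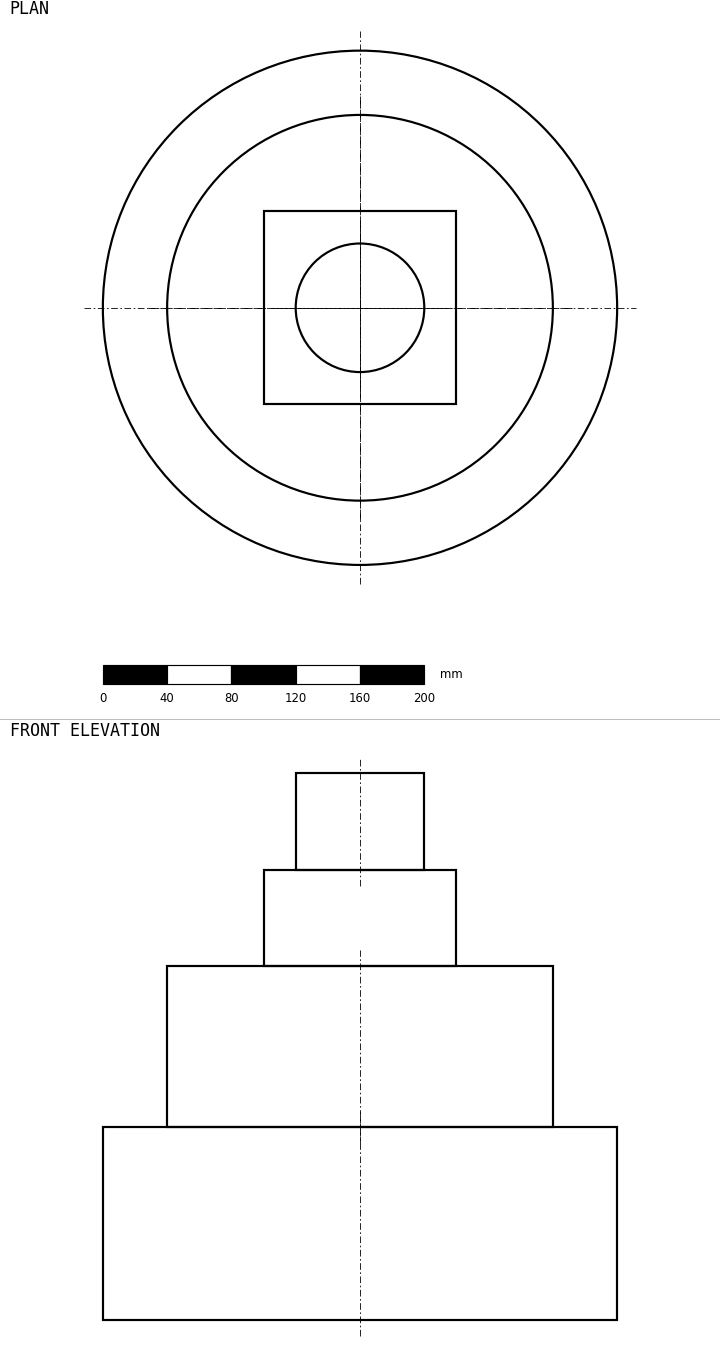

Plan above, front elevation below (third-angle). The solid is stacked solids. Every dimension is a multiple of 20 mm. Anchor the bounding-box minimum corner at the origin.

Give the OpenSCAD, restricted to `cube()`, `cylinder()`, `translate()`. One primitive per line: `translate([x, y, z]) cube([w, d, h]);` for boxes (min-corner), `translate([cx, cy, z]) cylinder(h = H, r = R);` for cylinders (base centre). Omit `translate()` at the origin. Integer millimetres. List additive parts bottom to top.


translate([160, 160, 0]) cylinder(h = 120, r = 160);
translate([160, 160, 120]) cylinder(h = 100, r = 120);
translate([100, 100, 220]) cube([120, 120, 60]);
translate([160, 160, 280]) cylinder(h = 60, r = 40);


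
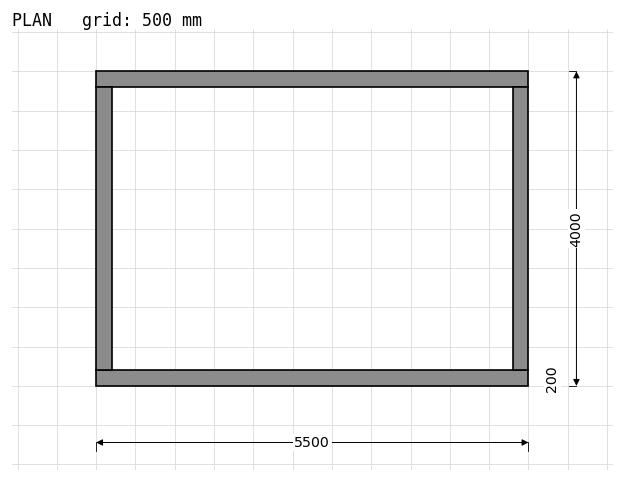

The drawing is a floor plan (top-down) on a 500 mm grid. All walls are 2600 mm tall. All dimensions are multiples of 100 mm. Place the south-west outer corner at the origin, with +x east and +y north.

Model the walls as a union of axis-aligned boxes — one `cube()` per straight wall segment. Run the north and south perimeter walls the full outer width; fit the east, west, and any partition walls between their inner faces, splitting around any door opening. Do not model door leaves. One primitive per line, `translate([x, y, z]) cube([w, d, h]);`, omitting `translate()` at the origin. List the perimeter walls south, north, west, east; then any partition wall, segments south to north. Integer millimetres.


cube([5500, 200, 2600]);
translate([0, 3800, 0]) cube([5500, 200, 2600]);
translate([0, 200, 0]) cube([200, 3600, 2600]);
translate([5300, 200, 0]) cube([200, 3600, 2600]);
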